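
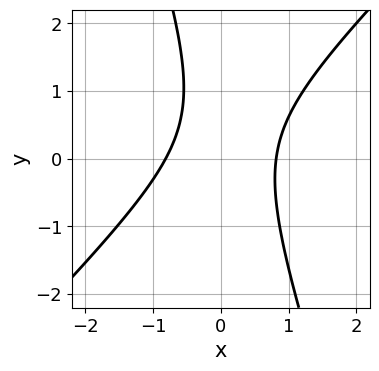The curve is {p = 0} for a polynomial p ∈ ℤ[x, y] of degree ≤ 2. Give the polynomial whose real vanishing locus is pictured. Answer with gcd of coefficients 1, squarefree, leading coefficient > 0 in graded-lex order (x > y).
(a) The degree is 2 — the shape is more complex than any degree-1 curve.
(b) Observable constraints: the curve avoids every integer y-axis point in the box.
(c) Fitting integer coefficients to these (and the overall shape) gives p.

3*x^2 - 2*x*y - y^2 + y - 2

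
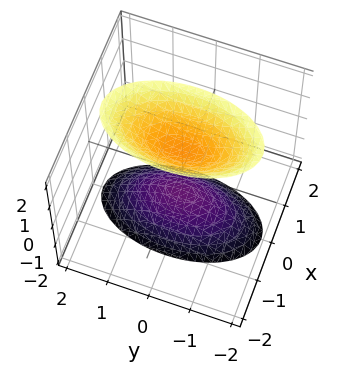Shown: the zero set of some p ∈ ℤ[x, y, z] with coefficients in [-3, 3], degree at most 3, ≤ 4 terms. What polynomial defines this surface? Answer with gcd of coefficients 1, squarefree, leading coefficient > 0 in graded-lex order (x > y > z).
(a) There are 2 components. They look like related sheets of one shape, so recover p as a whole.
(b) The degree is 2 — two separate bowl-shaped sheets opening away from each other; a quadric.
(c) Symmetries: mirror symmetry y ↦ −y ⇒ only even powers of y; mirror symmetry z ↦ −z ⇒ only even powers of z; mirror symmetry x ↦ −x ⇒ only even powers of x.
(d) Observable constraints: the z-axis gridline crossings are at z ∈ {-1, 1}; it misses every integer gridline on the y-axis; it misses every integer gridline on the x-axis.
(e) Matching integer coefficients to the picture gives p.

3*x^2 + y^2 - z^2 + 1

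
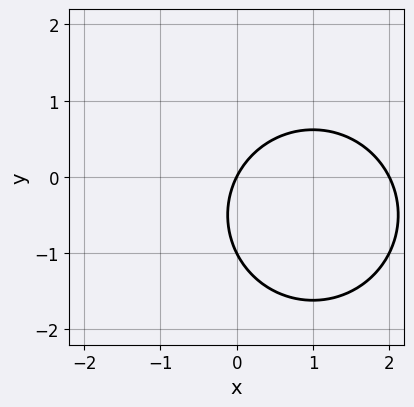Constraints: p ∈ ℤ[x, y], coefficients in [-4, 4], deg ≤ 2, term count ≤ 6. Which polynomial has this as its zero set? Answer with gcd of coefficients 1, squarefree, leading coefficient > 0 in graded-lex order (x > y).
1. deg p = 2.
2. Against the integer gridlines: among the integer gridlines, it crosses the x-axis at x ∈ {0, 2}; the y-axis gridline crossings are at y ∈ {-1, 0}.
3. Matching integer coefficients to the picture gives p.

x^2 + y^2 - 2*x + y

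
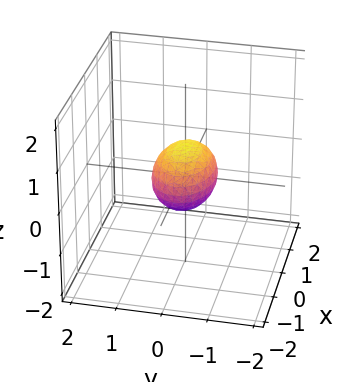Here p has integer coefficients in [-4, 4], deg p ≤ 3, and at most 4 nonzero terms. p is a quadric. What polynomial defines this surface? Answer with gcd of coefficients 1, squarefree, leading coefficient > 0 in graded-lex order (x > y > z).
x^2 + 2*y^2 + 2*z^2 - 1

1. Degree: a closed, bounded, convex surface; a quadric, so deg p = 2.
2. Symmetries: the y ↦ −y reflection is a symmetry, so y appears only in even powers; the x ↦ −x reflection is a symmetry, so x appears only in even powers; it's symmetric under z → −z, forcing even powers of z.
3. From the visible intercepts: among the integer gridlines, it crosses the x-axis at x ∈ {-1, 1}.
4. The integer polynomial consistent with all of this is the stated p.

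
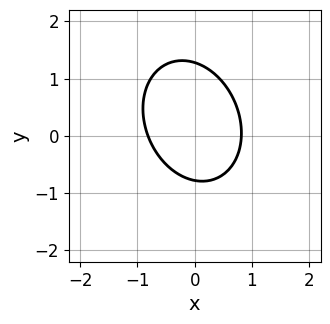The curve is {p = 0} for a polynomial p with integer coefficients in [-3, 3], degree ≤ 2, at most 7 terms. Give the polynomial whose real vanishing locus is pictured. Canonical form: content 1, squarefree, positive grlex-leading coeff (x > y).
3*x^2 + x*y + 2*y^2 - y - 2

1. deg p = 2.
2. The integer polynomial consistent with all of this is the stated p.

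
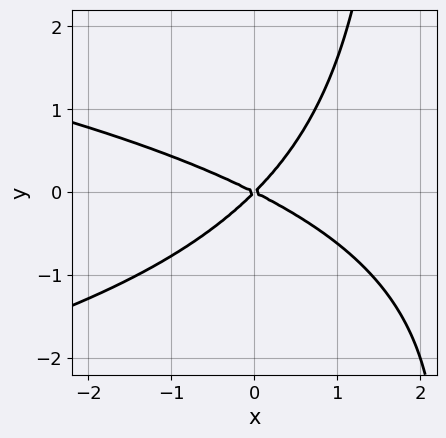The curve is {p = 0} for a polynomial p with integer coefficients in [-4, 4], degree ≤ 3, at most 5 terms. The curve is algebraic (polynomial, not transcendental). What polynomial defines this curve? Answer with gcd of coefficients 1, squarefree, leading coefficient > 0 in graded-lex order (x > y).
x*y^2 + x^2 + x*y - 2*y^2

First, deg p = 3. The shape is more complex than any degree-2 curve.
Then, from the axis intercepts and sections: one y-axis crossing is at y = 0; one x-axis crossing is at x = 0.
Finally, together with the visible shape, these determine p as stated.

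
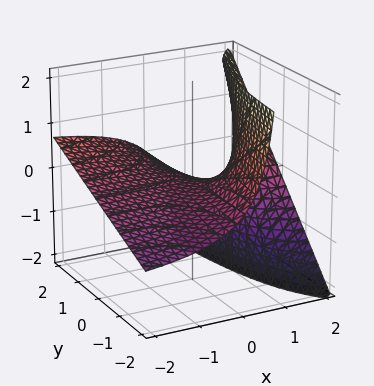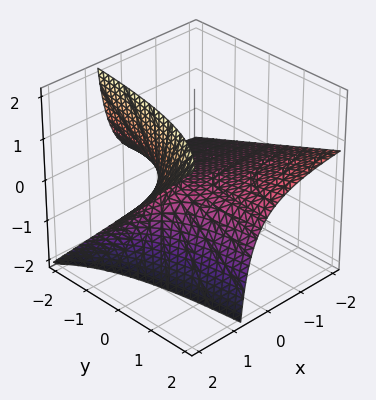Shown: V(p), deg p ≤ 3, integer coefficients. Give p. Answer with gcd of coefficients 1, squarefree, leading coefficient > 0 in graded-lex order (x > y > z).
x*y - 2*x*z + 2*z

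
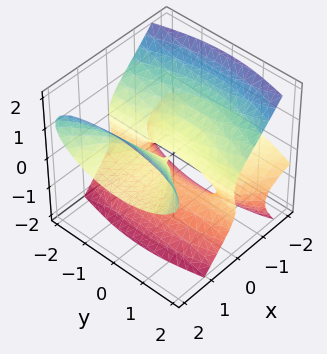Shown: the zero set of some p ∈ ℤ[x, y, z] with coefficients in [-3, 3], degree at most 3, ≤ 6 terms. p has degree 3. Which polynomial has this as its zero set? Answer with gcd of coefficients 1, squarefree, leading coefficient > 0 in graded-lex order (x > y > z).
3*x^2*z - x*y^2 - 2*z^3 - 2*z^2

The picture has 2 separate pieces. They look like related sheets of one shape, so recover p as a whole.
Degree: no degree-2 surface has this shape, so deg p = 3.
Against the integer gridlines: every point of the y-axis in the box is on the surface; the visible x-axis segment lies entirely on the surface; it meets the z-axis at z = -1 (among the integer gridlines).
Together with the visible shape, these determine p as stated.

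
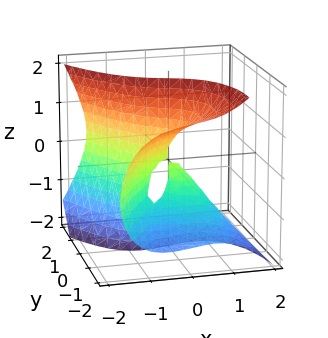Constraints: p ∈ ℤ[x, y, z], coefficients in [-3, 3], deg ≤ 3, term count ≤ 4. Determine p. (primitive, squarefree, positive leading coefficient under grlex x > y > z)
3*x^3 + 3*y*z^2 + 2*x*z + 3*y^2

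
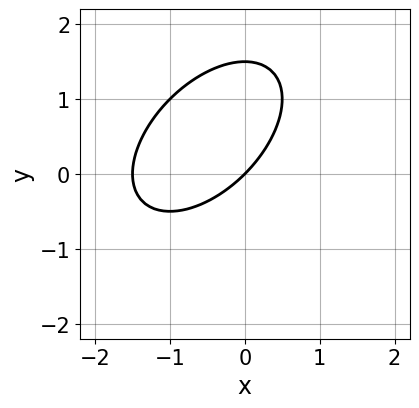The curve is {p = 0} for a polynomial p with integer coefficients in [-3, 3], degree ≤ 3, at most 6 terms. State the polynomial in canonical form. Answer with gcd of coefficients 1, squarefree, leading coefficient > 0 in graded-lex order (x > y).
Degree: the shape is more complex than any degree-1 curve, so deg p = 2.
From the visible intercepts: one y-axis crossing is at y = 0; it crosses the x-axis at the gridline x = 0.
Fitting integer coefficients to these (and the overall shape) gives p.

2*x^2 - 2*x*y + 2*y^2 + 3*x - 3*y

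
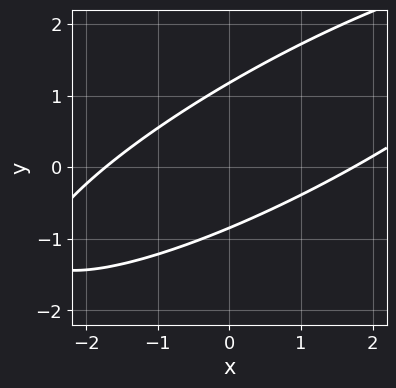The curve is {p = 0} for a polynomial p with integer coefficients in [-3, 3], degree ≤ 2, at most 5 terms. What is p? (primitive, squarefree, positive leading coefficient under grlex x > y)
Degree: no degree-1 curve has this shape, so deg p = 2.
The integer polynomial consistent with all of this is the stated p.

x^2 - 3*x*y + 3*y^2 - y - 3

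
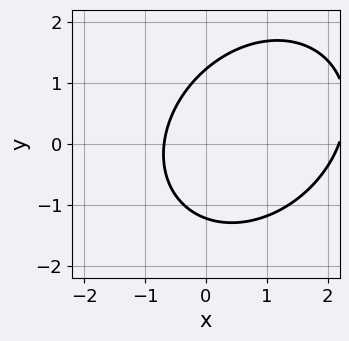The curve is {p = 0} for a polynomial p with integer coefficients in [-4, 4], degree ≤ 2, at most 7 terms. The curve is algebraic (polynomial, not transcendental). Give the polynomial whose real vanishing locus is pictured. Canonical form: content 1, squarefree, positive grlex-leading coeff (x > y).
(a) deg p = 2.
(b) The integer polynomial consistent with all of this is the stated p.

2*x^2 - x*y + 2*y^2 - 3*x - 3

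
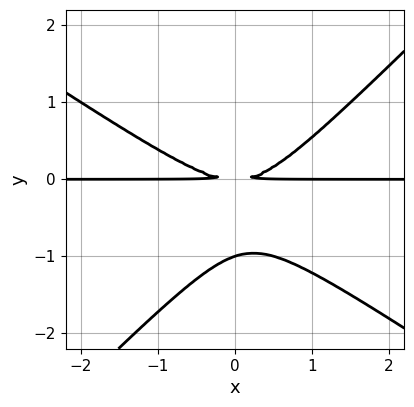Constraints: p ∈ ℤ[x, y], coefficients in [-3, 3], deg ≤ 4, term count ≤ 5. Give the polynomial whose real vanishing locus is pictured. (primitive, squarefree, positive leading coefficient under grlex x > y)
1. Degree: the shape is more complex than any degree-2 curve, so deg p = 3.
2. Against the integer gridlines: it crosses the y-axis at the gridline y = -1; the visible x-axis segment lies entirely on the curve.
3. The integer polynomial consistent with all of this is the stated p.

2*x^2*y + x*y^2 - 3*y^3 - 3*y^2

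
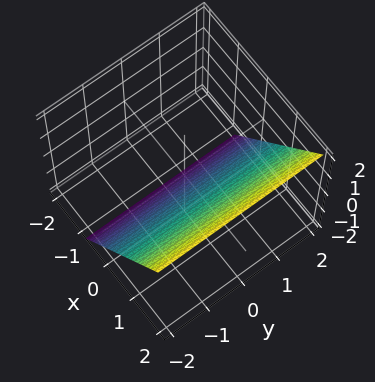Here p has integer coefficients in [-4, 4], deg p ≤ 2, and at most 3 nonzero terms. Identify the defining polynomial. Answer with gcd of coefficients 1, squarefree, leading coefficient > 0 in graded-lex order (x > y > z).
3*x - 2*z - 2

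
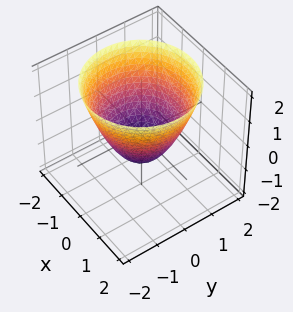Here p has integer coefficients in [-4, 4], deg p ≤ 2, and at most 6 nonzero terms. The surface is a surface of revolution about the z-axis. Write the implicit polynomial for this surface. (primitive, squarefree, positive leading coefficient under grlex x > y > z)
x^2 + y^2 - z - 1

The degree is 2 — a generic line meets the surface in up to 2 points.
Symmetries: the surface is invariant under rotation about z: p = q(x² + y², z).
Against the integer gridlines: among the integer gridlines, it crosses the y-axis at y ∈ {-1, 1}; one z-axis crossing is at z = -1; a circular section at z = 0 has radius exactly 1; among the integer gridlines, it crosses the x-axis at x ∈ {-1, 1}.
The integer polynomial consistent with all of this is the stated p.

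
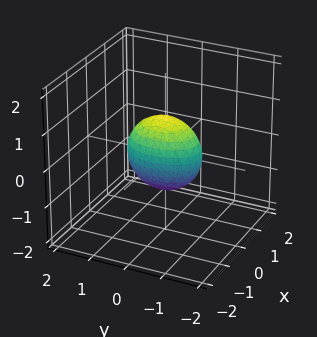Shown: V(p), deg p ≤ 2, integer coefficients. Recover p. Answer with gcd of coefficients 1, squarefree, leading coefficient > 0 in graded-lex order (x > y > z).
2*x^2 + y^2 + z^2 - 1

1. Degree: a closed, bounded, convex surface; a quadric, so deg p = 2.
2. Symmetries: it's symmetric under z → −z, forcing even powers of z; mirror symmetry y ↦ −y ⇒ only even powers of y; mirror symmetry x ↦ −x ⇒ only even powers of x.
3. Reading off the gridlines: among the integer gridlines, it crosses the y-axis at y ∈ {-1, 1}; among the integer gridlines, it crosses the z-axis at z ∈ {-1, 1}.
4. The integer polynomial consistent with all of this is the stated p.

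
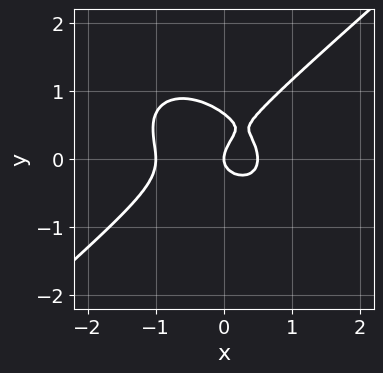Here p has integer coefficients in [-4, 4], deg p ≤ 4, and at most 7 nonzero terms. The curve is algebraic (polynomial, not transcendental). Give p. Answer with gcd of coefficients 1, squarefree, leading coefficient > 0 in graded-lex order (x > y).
2*x^3 - 3*y^3 + x^2 + 2*y^2 - x

(a) deg p = 3.
(b) Reading off the gridlines: one y-axis crossing is at y = 0; among the integer gridlines, it crosses the x-axis at x ∈ {-1, 0}.
(c) Solving for integer coefficients yields p as stated.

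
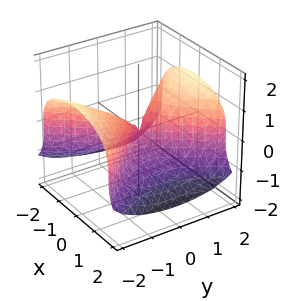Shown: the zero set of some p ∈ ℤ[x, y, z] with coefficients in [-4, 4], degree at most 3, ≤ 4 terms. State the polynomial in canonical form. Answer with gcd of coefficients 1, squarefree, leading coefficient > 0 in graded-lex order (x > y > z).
3*z^3 + 3*x^2 - 2*y^2

The degree is 3 — the shape is more complex than any degree-2 surface.
From the visible intercepts: one z-axis crossing is at z = 0; it meets the x-axis at x = 0 (among the integer gridlines); one y-axis crossing is at y = 0.
Matching integer coefficients to the picture gives p.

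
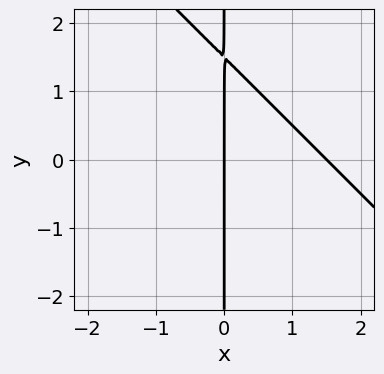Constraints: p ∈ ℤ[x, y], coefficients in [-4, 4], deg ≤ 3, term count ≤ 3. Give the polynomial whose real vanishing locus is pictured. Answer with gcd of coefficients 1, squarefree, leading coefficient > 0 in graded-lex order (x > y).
(a) The degree is 2 — a generic line meets the curve in up to 2 points.
(b) From the visible intercepts: every point of the y-axis in the box is on the curve; it meets the x-axis at x = 0 (among the integer gridlines).
(c) Putting this together gives p.

2*x^2 + 2*x*y - 3*x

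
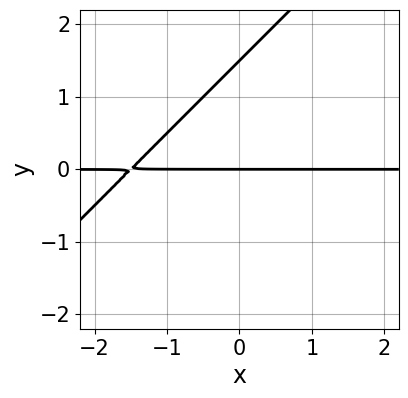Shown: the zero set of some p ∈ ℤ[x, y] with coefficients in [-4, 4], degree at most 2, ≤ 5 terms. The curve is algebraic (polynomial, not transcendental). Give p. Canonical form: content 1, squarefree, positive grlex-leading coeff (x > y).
(a) The degree is 2 — no degree-1 curve has this shape.
(b) Checking where it meets the axes: it meets the y-axis at y = 0 (among the integer gridlines); the visible x-axis segment lies entirely on the curve.
(c) Assembling these constraints gives the stated polynomial.

2*x*y - 2*y^2 + 3*y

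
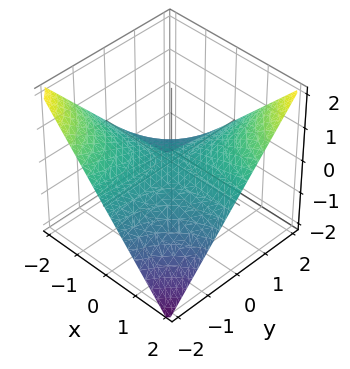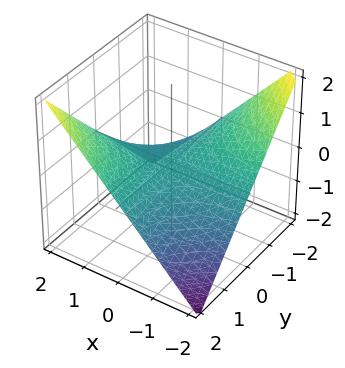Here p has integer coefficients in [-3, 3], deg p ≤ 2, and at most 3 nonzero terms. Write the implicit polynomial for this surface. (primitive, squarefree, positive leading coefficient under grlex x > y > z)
1. The degree is 2 — a saddle surface; a quadric.
2. Against the integer gridlines: every point of the x-axis in the box is on the surface; it meets the z-axis at z = 0 (among the integer gridlines).
3. The integer polynomial consistent with all of this is the stated p.

x*y - 2*z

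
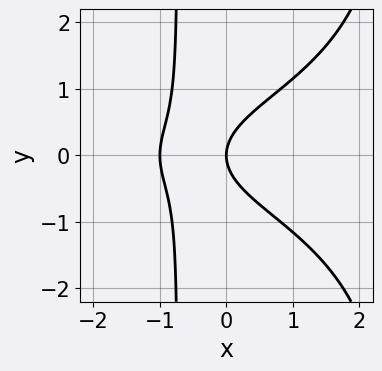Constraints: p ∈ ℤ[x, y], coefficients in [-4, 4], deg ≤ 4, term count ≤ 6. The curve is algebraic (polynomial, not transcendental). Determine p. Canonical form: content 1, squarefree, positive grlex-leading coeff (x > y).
1. Degree: no degree-3 curve has this shape, so deg p = 4.
2. Symmetries: mirror symmetry y ↦ −y ⇒ only even powers of y.
3. Against the integer gridlines: the x-axis gridline crossings are at x ∈ {-1, 0}; it meets the y-axis at y = 0 (among the integer gridlines).
4. Assembling these constraints gives the stated polynomial.

x^2*y^2 - 2*x*y^2 + 2*x^2 - 2*y^2 + 2*x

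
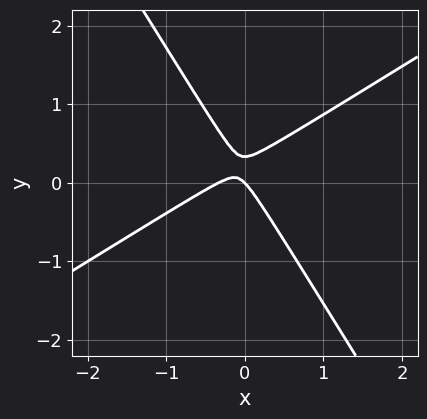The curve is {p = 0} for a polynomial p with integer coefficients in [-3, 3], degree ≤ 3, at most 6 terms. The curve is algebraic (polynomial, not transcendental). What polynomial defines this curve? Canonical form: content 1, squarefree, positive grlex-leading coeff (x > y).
3*x^2 - 3*x*y - 3*y^2 + x + y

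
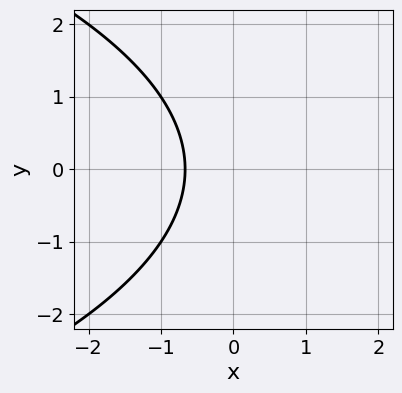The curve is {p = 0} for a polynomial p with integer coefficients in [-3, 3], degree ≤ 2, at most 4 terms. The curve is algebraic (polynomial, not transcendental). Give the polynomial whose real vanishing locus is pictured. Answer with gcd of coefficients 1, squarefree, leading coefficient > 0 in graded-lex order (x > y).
y^2 + 3*x + 2

1. Degree: the shape is more complex than any degree-1 curve, so deg p = 2.
2. Symmetries: the y ↦ −y reflection is a symmetry, so y appears only in even powers.
3. Observable constraints: no y-intercept at any integer in the box.
4. These observations pin down the coefficients.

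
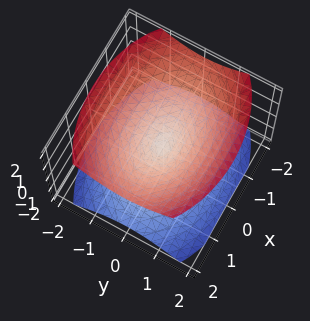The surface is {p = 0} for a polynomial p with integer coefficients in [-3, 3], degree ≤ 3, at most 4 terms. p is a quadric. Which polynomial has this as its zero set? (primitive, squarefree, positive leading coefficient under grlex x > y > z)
x^2 + 2*y^2 - 2*z^2

1. There are 2 components. They look like related sheets of one shape, so recover p as a whole.
2. deg p = 2. Two nappes meeting at a single point; a quadric.
3. Symmetries: it's symmetric under y → −y, forcing even powers of y; it's symmetric under z → −z, forcing even powers of z; mirror symmetry x ↦ −x ⇒ only even powers of x.
4. Reading off the gridlines: it crosses the x-axis at the gridline x = 0; it crosses the z-axis at the gridline z = 0.
5. Assembling these constraints gives the stated polynomial.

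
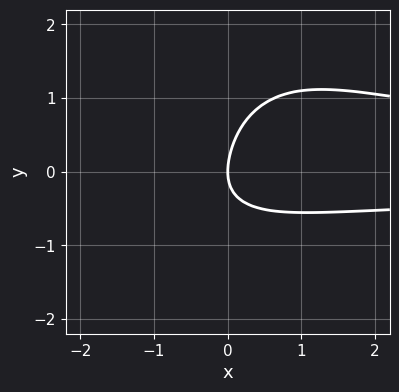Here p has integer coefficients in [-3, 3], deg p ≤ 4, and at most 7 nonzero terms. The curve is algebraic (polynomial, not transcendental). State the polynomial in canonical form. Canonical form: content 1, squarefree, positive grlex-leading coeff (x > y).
First, degree: a generic line meets the curve in up to 4 points, so deg p = 4.
Then, reading off the gridlines: one y-axis crossing is at y = 0; it meets the x-axis at x = 0 (among the integer gridlines).
Finally, together with the visible shape, these determine p as stated.

2*x^2*y^2 + y^4 - 3*x*y + 2*y^2 - 3*x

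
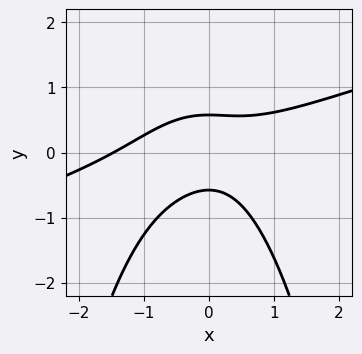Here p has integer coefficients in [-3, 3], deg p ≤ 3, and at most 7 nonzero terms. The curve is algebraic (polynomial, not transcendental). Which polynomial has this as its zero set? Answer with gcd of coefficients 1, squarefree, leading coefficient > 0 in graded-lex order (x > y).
1. The degree is 3 — the shape is more complex than any degree-2 curve.
2. Solving for integer coefficients yields p as stated.

x^3 - 3*x^2*y + x^2 - 3*y^2 + 1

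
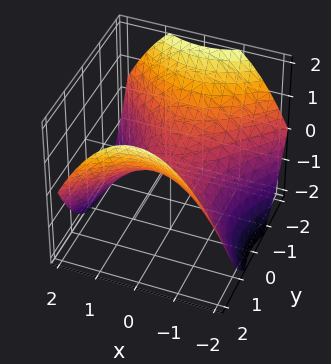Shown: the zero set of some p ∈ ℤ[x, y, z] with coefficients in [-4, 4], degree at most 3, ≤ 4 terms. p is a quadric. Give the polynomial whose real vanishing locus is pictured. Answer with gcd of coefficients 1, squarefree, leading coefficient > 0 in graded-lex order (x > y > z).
The degree is 2 — a saddle surface; a quadric.
Symmetries: it's symmetric under x → −x, forcing even powers of x; mirror symmetry y ↦ −y ⇒ only even powers of y.
From the axis intercepts and sections: it meets the z-axis at z = 0 (among the integer gridlines); it meets the x-axis at x = 0 (among the integer gridlines); one y-axis crossing is at y = 0.
These observations pin down the coefficients.

x^2 - y^2 + 2*z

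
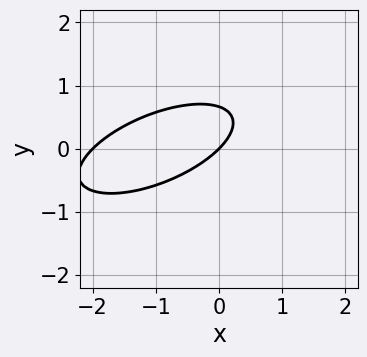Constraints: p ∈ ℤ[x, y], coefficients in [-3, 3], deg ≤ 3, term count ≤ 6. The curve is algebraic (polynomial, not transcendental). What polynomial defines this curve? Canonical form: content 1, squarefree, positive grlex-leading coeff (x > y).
(a) deg p = 2.
(b) From the visible intercepts: one y-axis crossing is at y = 0; the x-axis gridline crossings are at x ∈ {-2, 0}.
(c) The integer polynomial consistent with all of this is the stated p.

x^2 - 2*x*y + 3*y^2 + 2*x - 2*y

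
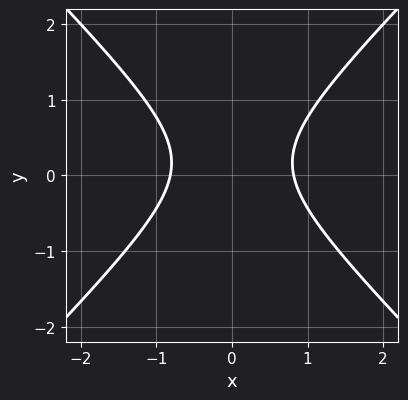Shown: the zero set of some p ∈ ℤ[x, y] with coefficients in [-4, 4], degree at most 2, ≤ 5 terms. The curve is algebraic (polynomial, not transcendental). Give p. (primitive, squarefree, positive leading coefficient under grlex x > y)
3*x^2 - 3*y^2 + y - 2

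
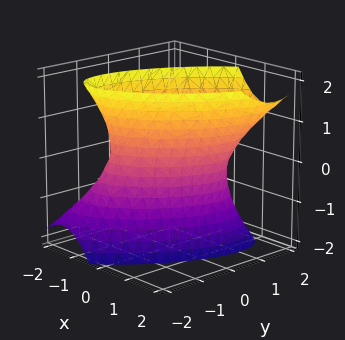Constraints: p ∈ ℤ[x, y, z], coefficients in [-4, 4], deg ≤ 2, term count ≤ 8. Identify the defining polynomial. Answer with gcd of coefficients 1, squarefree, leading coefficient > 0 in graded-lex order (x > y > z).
(a) The degree is 2 — the shape is more complex than any degree-1 surface.
(b) From the visible intercepts: among the integer gridlines, it crosses the y-axis at y ∈ {-1, 1}; it misses every integer gridline on the z-axis.
(c) Together with the visible shape, these determine p as stated.

3*x^2 - 3*x*y - x*z + 2*y^2 - z^2 - 2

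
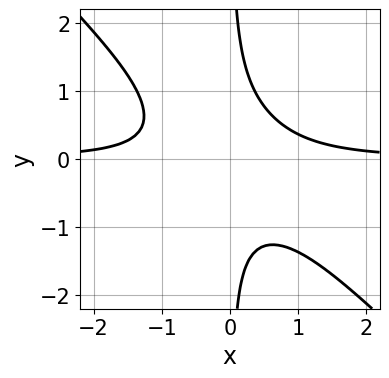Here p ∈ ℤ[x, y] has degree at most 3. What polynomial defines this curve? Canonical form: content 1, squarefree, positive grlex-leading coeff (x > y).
2*x^2*y + 2*x*y^2 - 1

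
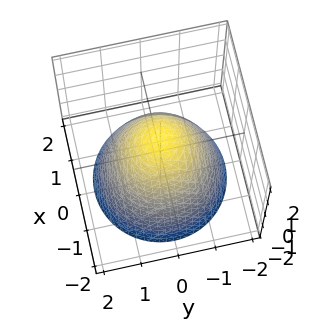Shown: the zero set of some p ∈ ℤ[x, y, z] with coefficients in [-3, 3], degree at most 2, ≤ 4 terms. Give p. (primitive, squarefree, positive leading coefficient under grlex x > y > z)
1. deg p = 2. A generic line meets the surface in up to 2 points.
2. Symmetries: rotational symmetry about the z-axis ⇒ p depends on x, y only through x² + y².
3. Reading off the gridlines: a circular section at z = -1 has radius between 1 and 2; it meets the z-axis at z = 1 (among the integer gridlines).
4. These observations pin down the coefficients. Check: (-1, 0, 0) on the x-axis lies on the surface, and p(-1, 0, 0) = 0. ✓

x^2 + y^2 + z - 1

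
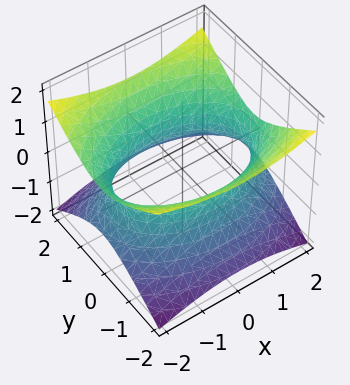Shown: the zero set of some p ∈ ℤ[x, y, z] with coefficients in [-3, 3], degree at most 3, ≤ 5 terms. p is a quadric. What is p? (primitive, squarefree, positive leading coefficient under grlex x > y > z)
x^2 + 2*y^2 - 3*z^2 - 3

1. deg p = 2. An hourglass — one-sheet hyperboloid; a quadric.
2. Symmetries: the x ↦ −x reflection is a symmetry, so x appears only in even powers; mirror symmetry y ↦ −y ⇒ only even powers of y; mirror symmetry z ↦ −z ⇒ only even powers of z.
3. From the visible intercepts: it misses every integer gridline on the z-axis.
4. Assembling these constraints gives the stated polynomial.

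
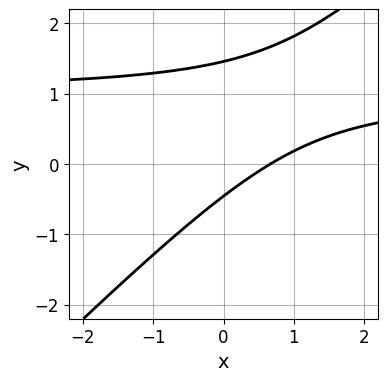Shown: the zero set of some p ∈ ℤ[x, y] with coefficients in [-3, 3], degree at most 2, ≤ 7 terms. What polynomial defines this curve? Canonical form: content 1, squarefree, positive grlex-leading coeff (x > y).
Degree: no degree-1 curve has this shape, so deg p = 2.
The integer polynomial consistent with all of this is the stated p.

3*x*y - 3*y^2 - 3*x + 3*y + 2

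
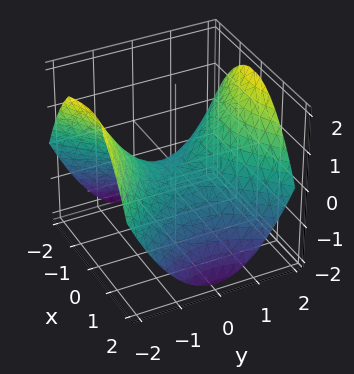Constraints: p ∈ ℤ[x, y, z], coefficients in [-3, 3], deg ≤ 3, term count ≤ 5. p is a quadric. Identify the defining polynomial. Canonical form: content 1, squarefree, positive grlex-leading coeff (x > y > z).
x^2 - y^2 + 2*z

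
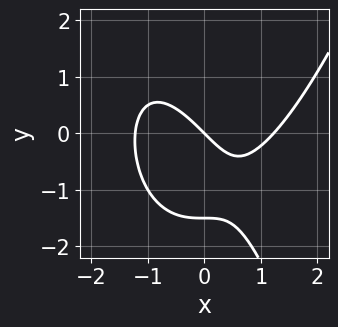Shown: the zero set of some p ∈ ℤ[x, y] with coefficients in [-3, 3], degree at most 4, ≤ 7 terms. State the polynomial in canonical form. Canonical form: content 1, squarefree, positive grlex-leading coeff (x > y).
2*x^3 - 2*x*y - 2*y^2 - 3*x - 3*y

1. The degree is 3 — no degree-2 curve has this shape.
2. Checking where it meets the axes: one y-axis crossing is at y = 0; it meets the x-axis at x = 0 (among the integer gridlines).
3. Together with the visible shape, these determine p as stated.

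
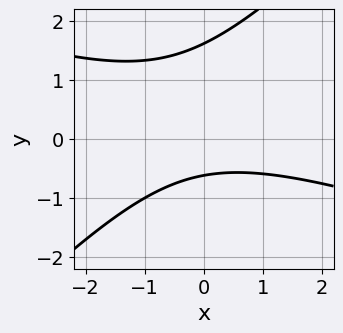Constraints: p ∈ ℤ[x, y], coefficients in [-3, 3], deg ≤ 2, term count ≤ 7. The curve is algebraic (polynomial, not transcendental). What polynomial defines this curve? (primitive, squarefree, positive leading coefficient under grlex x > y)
x^2 + 2*x*y - 3*y^2 + 3*y + 3

(a) deg p = 2. A generic line meets the curve in up to 2 points.
(b) Reading off the gridlines: it misses every integer gridline on the x-axis.
(c) Fitting integer coefficients to these (and the overall shape) gives p.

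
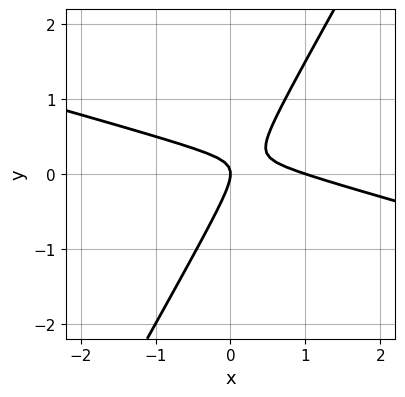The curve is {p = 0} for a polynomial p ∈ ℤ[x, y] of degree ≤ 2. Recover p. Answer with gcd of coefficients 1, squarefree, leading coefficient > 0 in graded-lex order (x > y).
x^2 + 3*x*y - 2*y^2 - x

(a) The degree is 2 — no degree-1 curve has this shape.
(b) From the visible intercepts: among the integer gridlines, it crosses the x-axis at x ∈ {0, 1}; it crosses the y-axis at the gridline y = 0.
(c) Together with the visible shape, these determine p as stated.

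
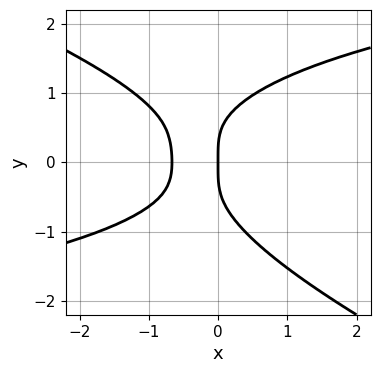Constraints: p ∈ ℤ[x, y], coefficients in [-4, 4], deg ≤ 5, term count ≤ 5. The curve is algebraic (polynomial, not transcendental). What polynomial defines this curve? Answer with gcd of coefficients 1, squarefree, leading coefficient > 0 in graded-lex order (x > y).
x*y^3 + 2*y^4 - x*y^2 - 3*x^2 - 2*x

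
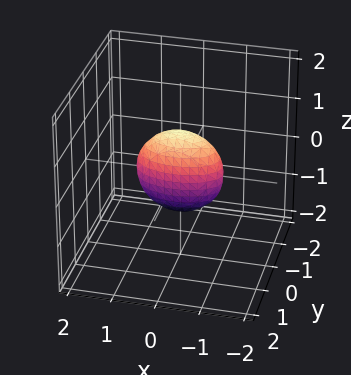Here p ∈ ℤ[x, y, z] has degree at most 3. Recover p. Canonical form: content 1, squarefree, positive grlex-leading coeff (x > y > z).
x^2 + 3*y^2 + z^2 - 1

First, degree: bounded and convex; a quadric, so deg p = 2.
Then, symmetries: it's symmetric under y → −y, forcing even powers of y; it's symmetric under x → −x, forcing even powers of x; it's symmetric under z → −z, forcing even powers of z.
Then, checking where it meets the axes: among the integer gridlines, it crosses the x-axis at x ∈ {-1, 1}; the z-axis gridline crossings are at z ∈ {-1, 1}.
Finally, matching integer coefficients to the picture gives p.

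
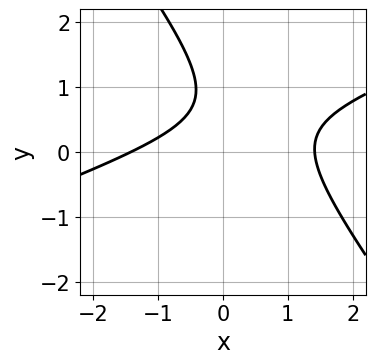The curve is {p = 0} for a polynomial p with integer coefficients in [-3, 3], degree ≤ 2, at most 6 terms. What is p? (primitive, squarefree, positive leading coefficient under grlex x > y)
The degree is 2 — no degree-1 curve has this shape.
Reading off the gridlines: no y-intercept at any integer in the box.
Matching integer coefficients to the picture gives p.

x^2 - 2*x*y - 2*y^2 + 3*y - 2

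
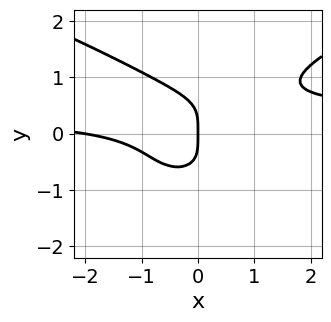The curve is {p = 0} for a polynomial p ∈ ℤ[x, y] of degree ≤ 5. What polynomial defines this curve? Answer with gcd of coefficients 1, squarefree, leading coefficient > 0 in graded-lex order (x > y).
3*y^4 - 3*x^2*y + x^2 + 2*x

(a) Degree: no degree-3 curve has this shape, so deg p = 4.
(b) From the axis intercepts and sections: it meets the y-axis at y = 0 (among the integer gridlines); the x-axis gridline crossings are at x ∈ {-2, 0}.
(c) Assembling these constraints gives the stated polynomial.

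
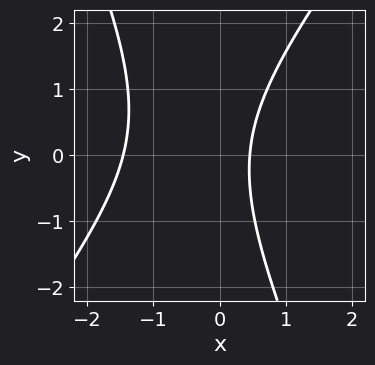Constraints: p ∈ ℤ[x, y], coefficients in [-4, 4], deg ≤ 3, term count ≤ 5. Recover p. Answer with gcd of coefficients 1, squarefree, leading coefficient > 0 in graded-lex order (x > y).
1. The degree is 2 — a generic line meets the curve in up to 2 points.
2. Against the integer gridlines: it misses every integer gridline on the y-axis.
3. Putting this together gives p.

3*x^2 - x*y - y^2 + 3*x - 2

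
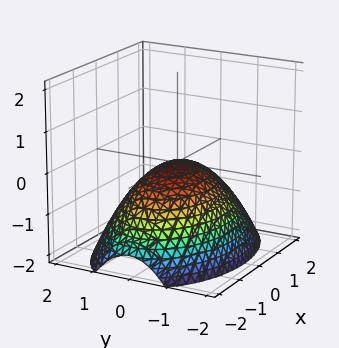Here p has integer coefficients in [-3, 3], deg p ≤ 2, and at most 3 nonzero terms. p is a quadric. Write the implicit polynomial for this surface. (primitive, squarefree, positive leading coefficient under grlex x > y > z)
(a) deg p = 2.
(b) Symmetries: it's symmetric under y → −y, forcing even powers of y; it's symmetric under x → −x, forcing even powers of x.
(c) Reading off the gridlines: it crosses the y-axis at the gridline y = 0; it crosses the z-axis at the gridline z = 0; it meets the x-axis at x = 0 (among the integer gridlines).
(d) Solving for integer coefficients yields p as stated.

x^2 + 2*y^2 + 3*z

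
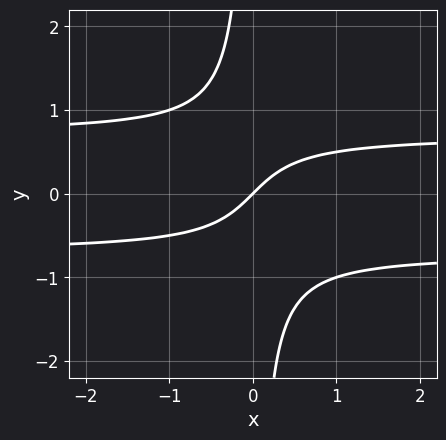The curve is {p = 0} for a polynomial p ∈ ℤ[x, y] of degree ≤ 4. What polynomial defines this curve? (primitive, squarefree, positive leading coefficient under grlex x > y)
2*x*y^2 - x + y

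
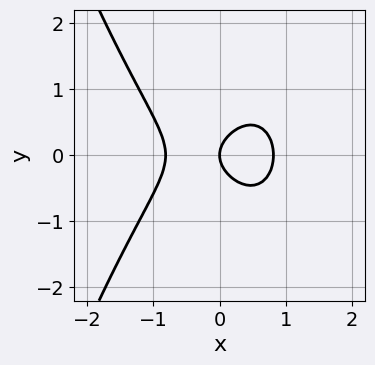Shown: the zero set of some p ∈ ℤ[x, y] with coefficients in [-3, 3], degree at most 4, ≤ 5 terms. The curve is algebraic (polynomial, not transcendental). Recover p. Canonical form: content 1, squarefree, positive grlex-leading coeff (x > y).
3*x^3 + 3*y^2 - 2*x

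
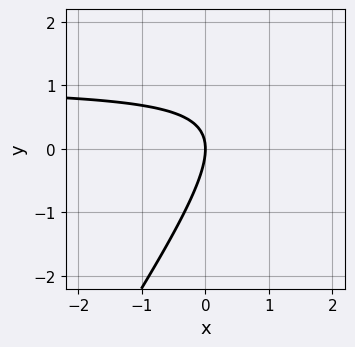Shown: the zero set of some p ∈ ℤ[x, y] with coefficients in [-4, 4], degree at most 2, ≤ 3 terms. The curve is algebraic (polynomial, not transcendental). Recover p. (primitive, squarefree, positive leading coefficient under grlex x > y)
3*x*y - 2*y^2 - 3*x

1. The degree is 2 — no degree-1 curve has this shape.
2. Observable constraints: it meets the y-axis at y = 0 (among the integer gridlines); it crosses the x-axis at the gridline x = 0.
3. These observations pin down the coefficients.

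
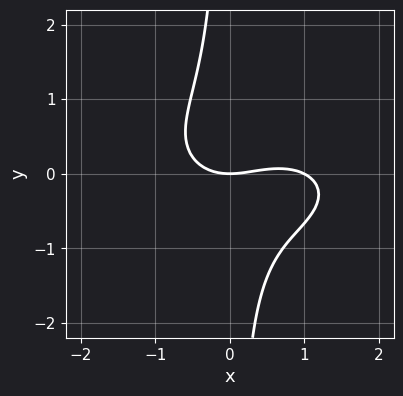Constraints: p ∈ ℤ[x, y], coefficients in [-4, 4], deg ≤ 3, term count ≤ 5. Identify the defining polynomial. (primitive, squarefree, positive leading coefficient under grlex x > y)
x^3 + 3*x*y^2 - x^2 + 2*y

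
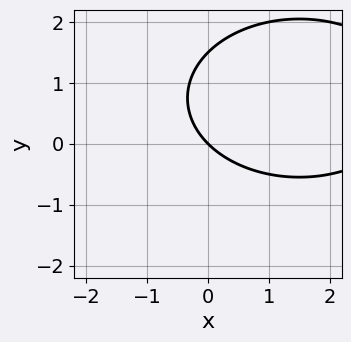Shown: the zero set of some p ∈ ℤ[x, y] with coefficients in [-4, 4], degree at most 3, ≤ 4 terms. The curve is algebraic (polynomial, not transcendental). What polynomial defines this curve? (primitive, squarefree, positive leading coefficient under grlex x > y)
x^2 + 2*y^2 - 3*x - 3*y

(a) deg p = 2.
(b) Against the integer gridlines: it meets the x-axis at x = 0 (among the integer gridlines); one y-axis crossing is at y = 0.
(c) Assembling these constraints gives the stated polynomial.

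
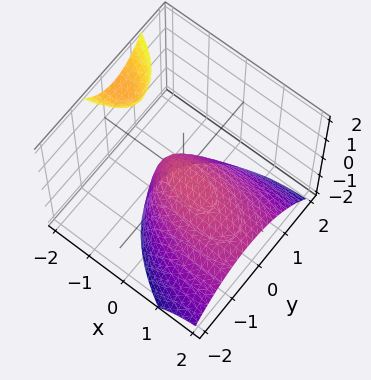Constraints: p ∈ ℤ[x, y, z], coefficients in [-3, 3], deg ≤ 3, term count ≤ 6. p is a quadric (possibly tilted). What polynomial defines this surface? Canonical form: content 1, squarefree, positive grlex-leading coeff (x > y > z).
x^2 + x*y + 3*x*z + 3*y^2 + 3*z

The picture has 2 separate pieces. Treating them together as one polynomial.
deg p = 2. A generic line meets the surface in up to 2 points.
Against the integer gridlines: one y-axis crossing is at y = 0; one z-axis crossing is at z = 0; it meets the x-axis at x = 0 (among the integer gridlines).
Putting this together gives p.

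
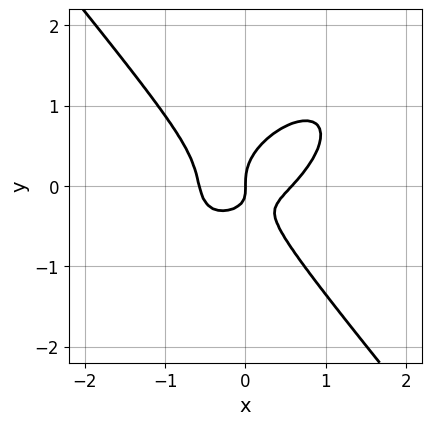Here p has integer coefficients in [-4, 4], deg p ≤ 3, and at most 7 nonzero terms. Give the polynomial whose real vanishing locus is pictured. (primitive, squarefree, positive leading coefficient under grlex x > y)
3*x^3 - 2*x^2*y + 3*y^3 - 2*x*y - x

First, deg p = 3.
Next, checking where it meets the axes: it meets the y-axis at y = 0 (among the integer gridlines); it meets the x-axis at x = 0 (among the integer gridlines).
Finally, these observations pin down the coefficients.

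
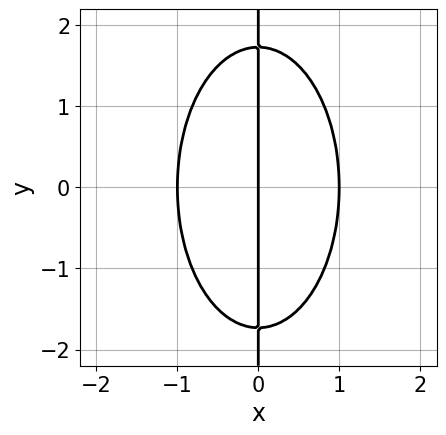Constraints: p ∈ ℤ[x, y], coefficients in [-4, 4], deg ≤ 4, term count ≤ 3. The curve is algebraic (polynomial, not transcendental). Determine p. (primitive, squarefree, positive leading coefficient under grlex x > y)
3*x^3 + x*y^2 - 3*x

First, degree: a generic line meets the curve in up to 3 points, so deg p = 3.
Then, symmetries: the y ↦ −y reflection is a symmetry, so y appears only in even powers.
Next, against the integer gridlines: the visible y-axis segment lies entirely on the curve; the x-axis gridline crossings are at x ∈ {-1, 0, 1}.
Finally, the integer polynomial consistent with all of this is the stated p.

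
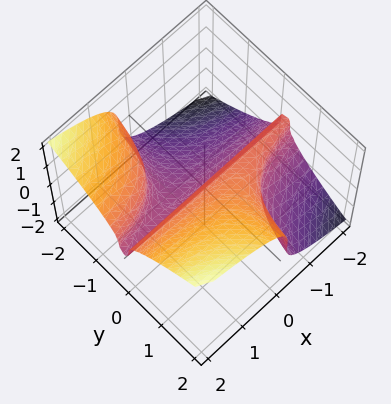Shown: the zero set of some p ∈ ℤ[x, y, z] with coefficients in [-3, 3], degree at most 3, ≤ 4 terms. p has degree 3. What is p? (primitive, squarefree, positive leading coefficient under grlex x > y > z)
3*x*y^2 - 3*z^3 + 2*y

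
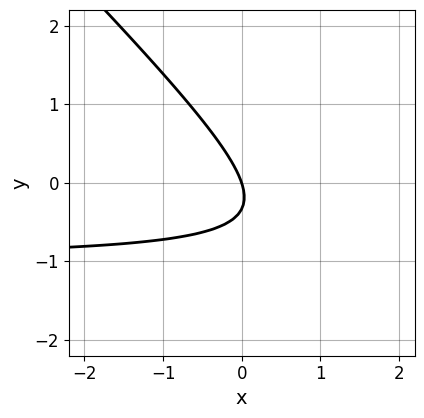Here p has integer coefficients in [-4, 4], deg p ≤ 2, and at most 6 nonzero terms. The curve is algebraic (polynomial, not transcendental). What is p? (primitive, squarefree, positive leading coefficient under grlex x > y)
First, deg p = 2. A generic line meets the curve in up to 2 points.
Next, observable constraints: it meets the y-axis at y = 0 (among the integer gridlines); it meets the x-axis at x = 0 (among the integer gridlines).
Finally, together with the visible shape, these determine p as stated.

3*x*y + 3*y^2 + 3*x + y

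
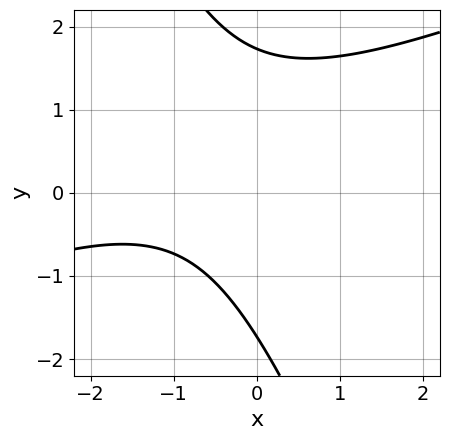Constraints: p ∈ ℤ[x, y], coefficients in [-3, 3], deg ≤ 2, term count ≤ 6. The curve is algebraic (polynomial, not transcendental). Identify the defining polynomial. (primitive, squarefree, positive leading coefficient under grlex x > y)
x^2 - 2*x*y - y^2 + 2*x + 3

The degree is 2 — the shape is more complex than any degree-1 curve.
Observable constraints: it misses every integer gridline on the x-axis.
Solving for integer coefficients yields p as stated.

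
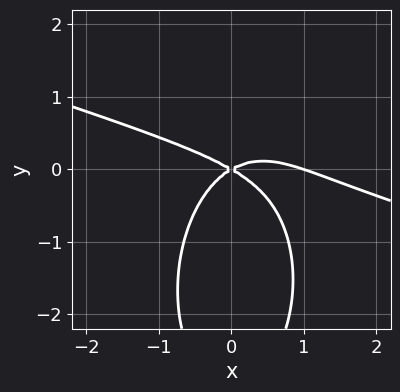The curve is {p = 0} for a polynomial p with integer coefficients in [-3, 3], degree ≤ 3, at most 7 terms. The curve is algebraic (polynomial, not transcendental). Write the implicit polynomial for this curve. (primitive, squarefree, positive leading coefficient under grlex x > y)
First, the degree is 3 — a generic line meets the curve in up to 3 points.
Next, against the integer gridlines: the x-axis gridline crossings are at x ∈ {0, 1}; it meets the y-axis at y = 0 (among the integer gridlines).
Finally, the integer polynomial consistent with all of this is the stated p.

x^3 + 3*x^2*y + y^3 - x^2 + 3*y^2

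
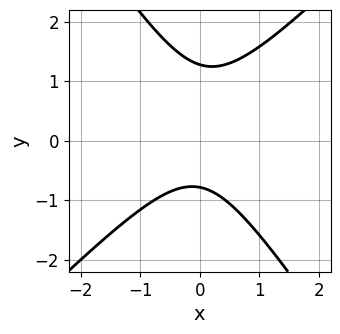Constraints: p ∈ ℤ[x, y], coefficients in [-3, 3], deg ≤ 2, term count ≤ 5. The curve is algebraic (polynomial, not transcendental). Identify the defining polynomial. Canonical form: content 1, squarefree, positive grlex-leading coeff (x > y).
deg p = 2. No degree-1 curve has this shape.
Reading off the gridlines: it misses every integer gridline on the x-axis.
Fitting integer coefficients to these (and the overall shape) gives p.

3*x^2 - x*y - 2*y^2 + y + 2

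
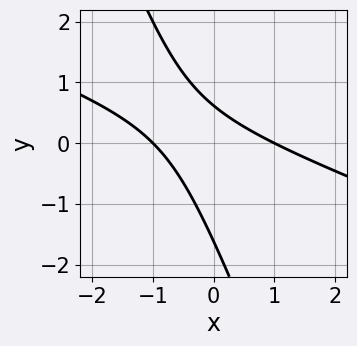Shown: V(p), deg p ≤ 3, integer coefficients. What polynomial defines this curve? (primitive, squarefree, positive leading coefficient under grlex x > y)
First, degree: no degree-1 curve has this shape, so deg p = 2.
Next, from the visible intercepts: the x-axis gridline crossings are at x ∈ {-1, 1}.
Finally, fitting integer coefficients to these (and the overall shape) gives p.

x^2 + 3*x*y + y^2 + y - 1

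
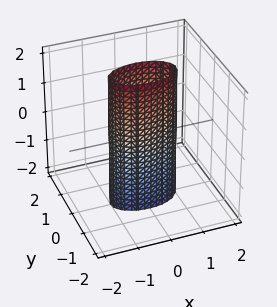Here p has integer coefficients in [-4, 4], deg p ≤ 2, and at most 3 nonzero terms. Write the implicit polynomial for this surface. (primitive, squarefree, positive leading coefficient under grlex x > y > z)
(a) The degree is 2 — a cylinder; a quadric.
(b) Symmetries: the y ↦ −y reflection is a symmetry, so y appears only in even powers; mirror symmetry x ↦ −x ⇒ only even powers of x; the z ↦ −z reflection is a symmetry, so z appears only in even powers.
(c) Against the integer gridlines: the x-axis gridline crossings are at x ∈ {-1, 1}; it misses every integer gridline on the z-axis.
(d) Solving for integer coefficients yields p as stated.

x^2 + 3*y^2 - 1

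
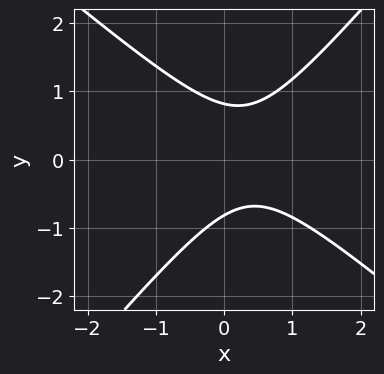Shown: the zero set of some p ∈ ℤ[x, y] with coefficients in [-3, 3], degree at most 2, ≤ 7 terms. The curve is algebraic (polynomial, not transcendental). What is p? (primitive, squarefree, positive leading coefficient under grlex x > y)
First, the degree is 2 — the shape is more complex than any degree-1 curve.
Next, against the integer gridlines: no x-intercept at any integer in the box.
Finally, matching integer coefficients to the picture gives p.

3*x^2 + x*y - 3*y^2 - 2*x + 2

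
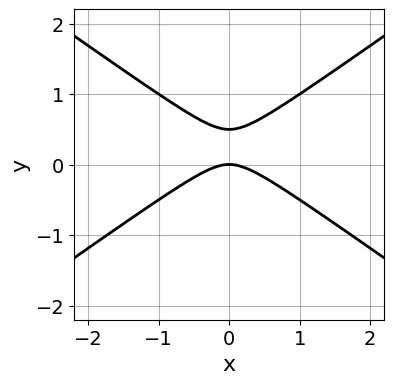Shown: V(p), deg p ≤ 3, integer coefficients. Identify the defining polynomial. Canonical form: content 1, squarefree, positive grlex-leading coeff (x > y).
1. deg p = 2.
2. Symmetries: the x ↦ −x reflection is a symmetry, so x appears only in even powers.
3. Checking where it meets the axes: it meets the y-axis at y = 0 (among the integer gridlines); it crosses the x-axis at the gridline x = 0.
4. Putting this together gives p.

x^2 - 2*y^2 + y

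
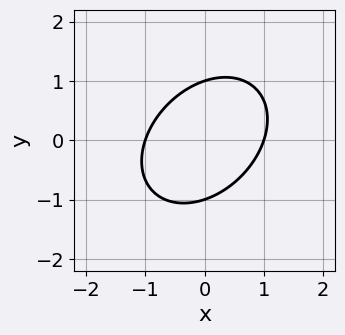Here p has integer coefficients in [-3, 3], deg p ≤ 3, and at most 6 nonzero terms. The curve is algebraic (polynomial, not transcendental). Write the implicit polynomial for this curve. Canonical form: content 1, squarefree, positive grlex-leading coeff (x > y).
3*x^2 - 2*x*y + 3*y^2 - 3

1. The degree is 2 — the shape is more complex than any degree-1 curve.
2. Checking where it meets the axes: among the integer gridlines, it crosses the x-axis at x ∈ {-1, 1}; the y-axis gridline crossings are at y ∈ {-1, 1}.
3. Solving for integer coefficients yields p as stated.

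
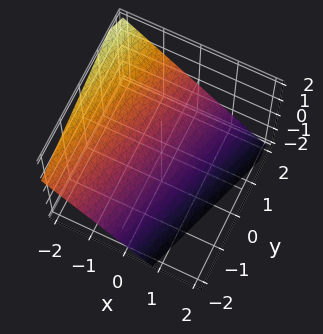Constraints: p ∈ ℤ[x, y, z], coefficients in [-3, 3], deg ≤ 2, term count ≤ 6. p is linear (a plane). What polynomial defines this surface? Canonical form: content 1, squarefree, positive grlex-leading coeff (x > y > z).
The degree is 1 — every cross-section is a straight line — this is a plane.
From the axis intercepts and sections: it crosses the y-axis at the gridline y = 2.
Together with the visible shape, these determine p as stated.

3*x - y + 3*z + 2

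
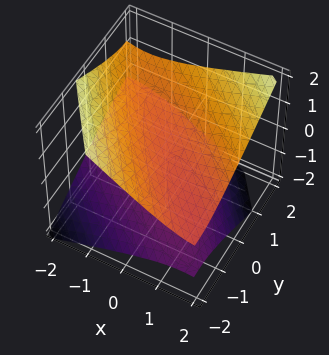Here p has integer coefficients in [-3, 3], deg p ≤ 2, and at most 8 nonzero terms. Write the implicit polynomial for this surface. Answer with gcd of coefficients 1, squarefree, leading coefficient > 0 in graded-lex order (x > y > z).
(a) The picture has 2 separate pieces. Treating them together as one polynomial.
(b) The degree is 2 — the shape is more complex than any degree-1 surface.
(c) Observable constraints: the surface avoids every integer y-axis point in the box; the surface avoids every integer x-axis point in the box.
(d) Together with the visible shape, these determine p as stated.

x^2 + 2*x*y - x*z + y^2 - 3*z^2 + 1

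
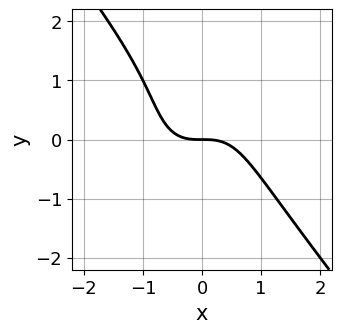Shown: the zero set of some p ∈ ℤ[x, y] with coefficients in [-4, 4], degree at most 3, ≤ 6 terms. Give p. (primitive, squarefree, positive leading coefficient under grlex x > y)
2*x^3 + y^3 - y^2 + 2*y

First, degree: the shape is more complex than any degree-2 curve, so deg p = 3.
Next, against the integer gridlines: it crosses the y-axis at the gridline y = 0; one x-axis crossing is at x = 0.
Finally, fitting integer coefficients to these (and the overall shape) gives p.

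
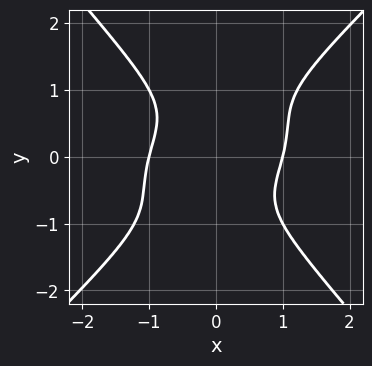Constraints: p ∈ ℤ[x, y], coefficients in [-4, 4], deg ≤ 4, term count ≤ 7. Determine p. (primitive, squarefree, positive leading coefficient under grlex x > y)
2*x^4 - 2*x^3*y + 2*x^2*y^2 + x*y^3 - 3*y^4 - 2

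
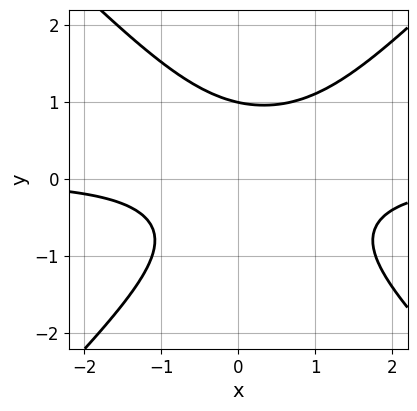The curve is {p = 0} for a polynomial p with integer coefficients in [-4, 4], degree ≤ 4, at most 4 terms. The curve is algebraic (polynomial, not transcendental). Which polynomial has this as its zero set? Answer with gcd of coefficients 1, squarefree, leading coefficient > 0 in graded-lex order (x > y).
3*x^2*y - 3*y^3 - 2*x*y + 3

deg p = 3. A generic line meets the curve in up to 3 points.
Against the integer gridlines: it misses every integer gridline on the x-axis; it crosses the y-axis at the gridline y = 1.
Solving for integer coefficients yields p as stated.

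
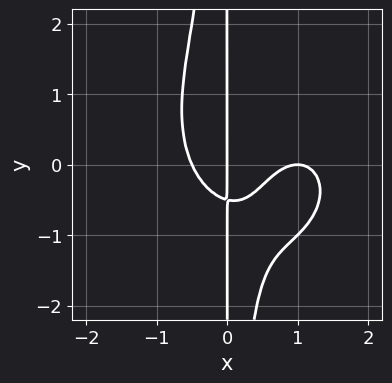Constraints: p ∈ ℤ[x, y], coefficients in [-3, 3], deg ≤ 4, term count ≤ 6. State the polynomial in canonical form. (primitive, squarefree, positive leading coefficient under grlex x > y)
The degree is 4 — a generic line meets the curve in up to 4 points.
Checking where it meets the axes: every point of the y-axis in the box is on the curve; among the integer gridlines, it crosses the x-axis at x ∈ {0, 1}.
Putting this together gives p.

2*x^4 + 2*x^2*y^2 - 3*x^3 + 2*x*y + x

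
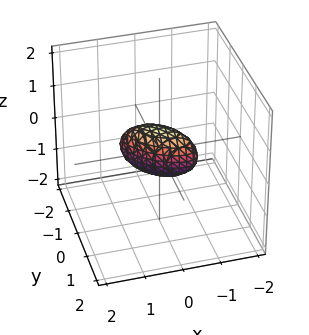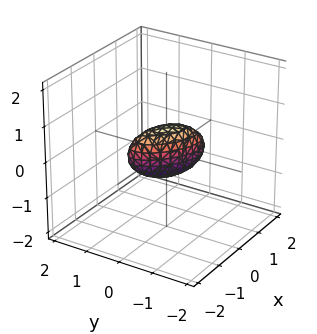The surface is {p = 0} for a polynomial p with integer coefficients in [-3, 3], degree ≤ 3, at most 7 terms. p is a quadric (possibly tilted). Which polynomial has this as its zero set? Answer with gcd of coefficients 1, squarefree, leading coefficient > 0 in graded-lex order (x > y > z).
(a) The degree is 2 — the shape is more complex than any degree-1 surface.
(b) Solving for integer coefficients yields p as stated.

2*x^2 + 3*x*y + 3*y^2 + 2*z^2 - 1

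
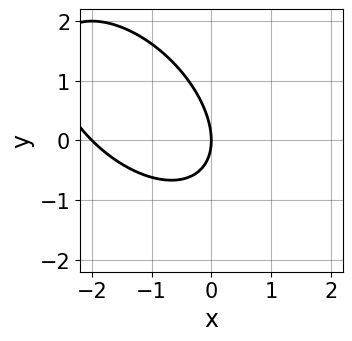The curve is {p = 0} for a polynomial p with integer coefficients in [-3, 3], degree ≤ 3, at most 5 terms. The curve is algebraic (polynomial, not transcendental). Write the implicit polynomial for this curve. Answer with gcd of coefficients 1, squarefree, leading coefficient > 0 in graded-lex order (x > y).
deg p = 2. A generic line meets the curve in up to 2 points.
From the axis intercepts and sections: the x-axis gridline crossings are at x ∈ {-2, 0}; one y-axis crossing is at y = 0.
Solving for integer coefficients yields p as stated.

x^2 + x*y + y^2 + 2*x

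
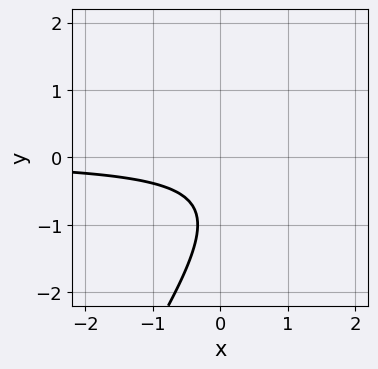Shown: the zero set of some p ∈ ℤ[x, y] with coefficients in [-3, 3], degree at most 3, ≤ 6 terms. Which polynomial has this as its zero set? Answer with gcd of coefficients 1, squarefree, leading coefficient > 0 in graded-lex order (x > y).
3*x*y - 2*y^2 - 3*y - 2

The degree is 2 — a generic line meets the curve in up to 2 points.
From the visible intercepts: it misses every integer gridline on the y-axis; it misses every integer gridline on the x-axis.
Together with the visible shape, these determine p as stated.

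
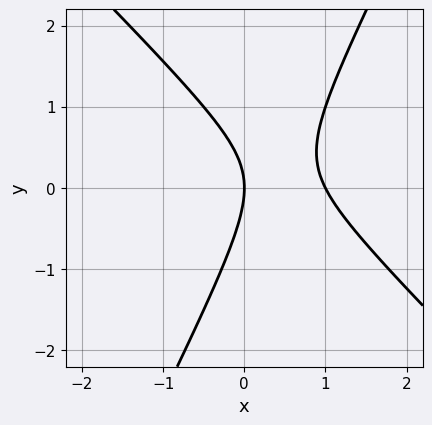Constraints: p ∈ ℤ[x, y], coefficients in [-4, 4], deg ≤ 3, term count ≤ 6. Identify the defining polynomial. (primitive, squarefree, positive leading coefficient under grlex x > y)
2*x^2 + x*y - y^2 - 2*x

First, degree: no degree-1 curve has this shape, so deg p = 2.
Then, checking where it meets the axes: it meets the y-axis at y = 0 (among the integer gridlines); among the integer gridlines, it crosses the x-axis at x ∈ {0, 1}.
Finally, matching integer coefficients to the picture gives p.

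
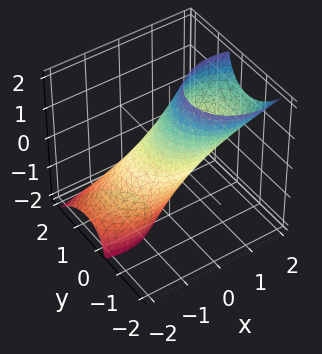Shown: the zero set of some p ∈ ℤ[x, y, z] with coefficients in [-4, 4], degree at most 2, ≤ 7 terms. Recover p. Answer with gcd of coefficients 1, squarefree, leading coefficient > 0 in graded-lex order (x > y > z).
2*x^2 - 3*x*z + 3*y^2 + 2*y*z + z^2 - 2

(a) Degree: the shape is more complex than any degree-1 surface, so deg p = 2.
(b) Observable constraints: the x-axis gridline crossings are at x ∈ {-1, 1}.
(c) Solving for integer coefficients yields p as stated.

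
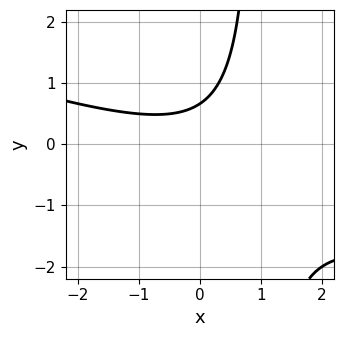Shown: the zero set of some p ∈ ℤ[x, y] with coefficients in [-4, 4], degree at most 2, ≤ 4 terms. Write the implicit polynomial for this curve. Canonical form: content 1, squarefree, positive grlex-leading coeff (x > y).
deg p = 2. No degree-1 curve has this shape.
Checking where it meets the axes: no x-intercept at any integer in the box.
Matching integer coefficients to the picture gives p.

x^2 + 3*x*y - 3*y + 2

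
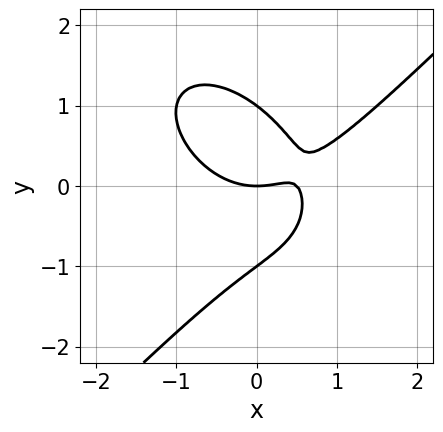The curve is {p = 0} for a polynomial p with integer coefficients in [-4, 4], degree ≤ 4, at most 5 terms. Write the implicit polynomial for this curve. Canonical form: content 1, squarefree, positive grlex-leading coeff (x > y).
1. The degree is 3 — the shape is more complex than any degree-2 curve.
2. Observable constraints: it meets the x-axis at x = 0 (among the integer gridlines); the y-axis gridline crossings are at y ∈ {-1, 0, 1}.
3. These observations pin down the coefficients.

2*x^3 - 2*y^3 - x^2 - 3*x*y + 2*y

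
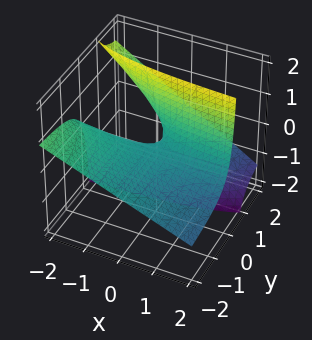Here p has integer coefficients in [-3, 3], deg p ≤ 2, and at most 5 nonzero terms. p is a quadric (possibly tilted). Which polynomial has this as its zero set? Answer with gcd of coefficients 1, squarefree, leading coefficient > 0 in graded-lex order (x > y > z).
First, the degree is 2 — a generic line meets the surface in up to 2 points.
Then, from the visible intercepts: every point of the y-axis in the box is on the surface; one z-axis crossing is at z = 0.
Finally, the integer polynomial consistent with all of this is the stated p. Check: (1, 0, 0) on the x-axis lies on the surface, and p(1, 0, 0) = 0. ✓

x*y + 2*y*z - z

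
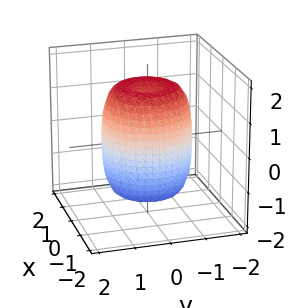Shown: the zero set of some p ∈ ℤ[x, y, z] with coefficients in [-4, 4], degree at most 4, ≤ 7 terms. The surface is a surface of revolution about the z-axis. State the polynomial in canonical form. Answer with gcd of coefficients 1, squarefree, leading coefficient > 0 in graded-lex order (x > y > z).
2*x^4 + 4*x^2*y^2 + 2*y^4 - 2*x^2 - 2*y^2 + z^2 - 2

1. The degree is 4 — a generic line meets the surface in up to 4 points.
2. Symmetries: rotational symmetry about the z-axis ⇒ p depends on x, y only through x² + y².
3. Checking where it meets the axes: a circular section at z = 0 has radius between 1 and 2.
4. Matching integer coefficients to the picture gives p.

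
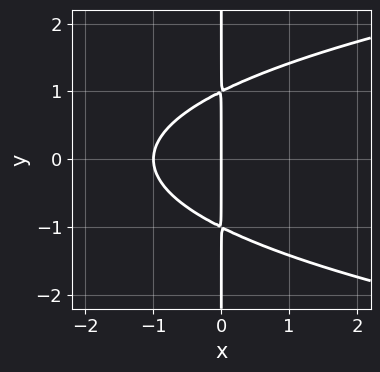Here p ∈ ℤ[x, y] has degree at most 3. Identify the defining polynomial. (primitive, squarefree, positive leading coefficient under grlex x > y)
x*y^2 - x^2 - x

1. The degree is 3 — the shape is more complex than any degree-2 curve.
2. Symmetries: the y ↦ −y reflection is a symmetry, so y appears only in even powers.
3. Checking where it meets the axes: the x-axis gridline crossings are at x ∈ {-1, 0}; the visible y-axis segment lies entirely on the curve.
4. Solving for integer coefficients yields p as stated.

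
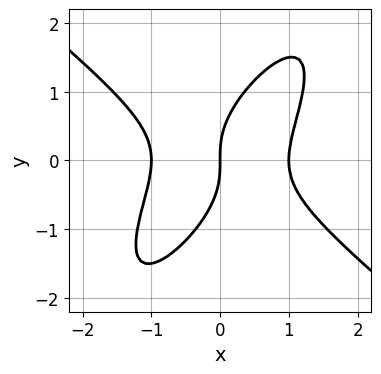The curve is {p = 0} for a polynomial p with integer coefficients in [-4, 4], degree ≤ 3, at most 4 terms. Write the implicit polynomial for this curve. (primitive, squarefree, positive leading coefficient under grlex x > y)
1. deg p = 3. The shape is more complex than any degree-2 curve.
2. From the visible intercepts: it meets the y-axis at y = 0 (among the integer gridlines); the x-axis gridline crossings are at x ∈ {-1, 0, 1}.
3. Fitting integer coefficients to these (and the overall shape) gives p.

3*x^3 - 3*x*y^2 + 2*y^3 - 3*x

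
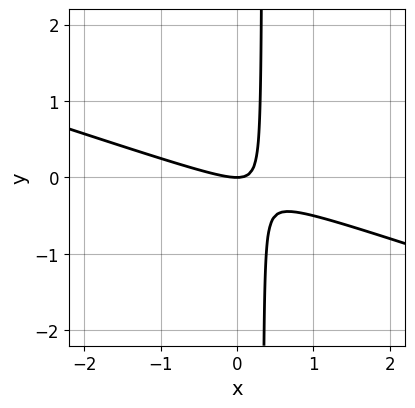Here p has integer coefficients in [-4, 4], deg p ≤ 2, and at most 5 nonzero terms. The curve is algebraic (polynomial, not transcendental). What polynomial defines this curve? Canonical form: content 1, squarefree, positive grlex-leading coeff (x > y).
x^2 + 3*x*y - y

1. The degree is 2 — the shape is more complex than any degree-1 curve.
2. Checking where it meets the axes: it meets the x-axis at x = 0 (among the integer gridlines); it meets the y-axis at y = 0 (among the integer gridlines).
3. Putting this together gives p.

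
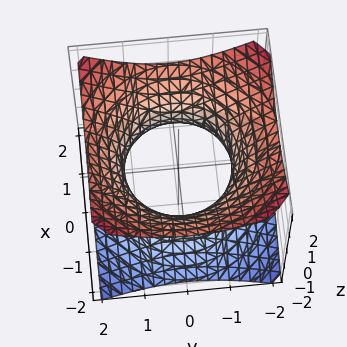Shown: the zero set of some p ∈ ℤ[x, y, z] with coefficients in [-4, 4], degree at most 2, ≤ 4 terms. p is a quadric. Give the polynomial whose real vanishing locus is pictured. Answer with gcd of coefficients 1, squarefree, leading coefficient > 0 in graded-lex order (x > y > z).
1. deg p = 2. An hourglass — one-sheet hyperboloid; a quadric.
2. Symmetries: every cross-section ⟂ z is a circle, so x, y appear only via x² + y²; the z ↦ −z reflection is a symmetry, so z appears only in even powers.
3. From the visible intercepts: no z-intercept at any integer in the box; a circular section at z = -1 has radius between 1 and 2.
4. Putting this together gives p.

2*x^2 + 2*y^2 - 3*z^2 - 3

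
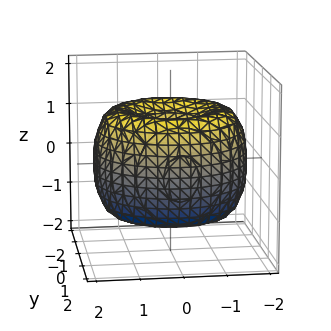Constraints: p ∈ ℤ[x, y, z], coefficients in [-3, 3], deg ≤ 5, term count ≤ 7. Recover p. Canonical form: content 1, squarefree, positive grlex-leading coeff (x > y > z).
x^4 + 2*x^2*y^2 + y^4 - 3*x^2 - 3*y^2 + 2*z^2 - 1

1. Degree: a generic line meets the surface in up to 4 points, so deg p = 4.
2. By symmetry, every cross-section ⟂ z is a circle, so x, y appear only via x² + y².
3. From the axis intercepts and sections: a circular section at z = -1 has radius between 0 and 1.
4. Solving for integer coefficients yields p as stated.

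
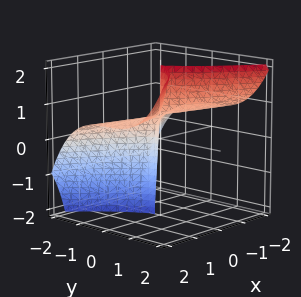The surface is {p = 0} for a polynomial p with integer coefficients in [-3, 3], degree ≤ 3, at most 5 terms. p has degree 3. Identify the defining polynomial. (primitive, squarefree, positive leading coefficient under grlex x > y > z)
3*x^2*z - 2*y^3 - 2*x^2

The degree is 3 — the shape is more complex than any degree-2 surface.
Reading off the gridlines: every point of the z-axis in the box is on the surface; it meets the x-axis at x = 0 (among the integer gridlines).
These observations pin down the coefficients.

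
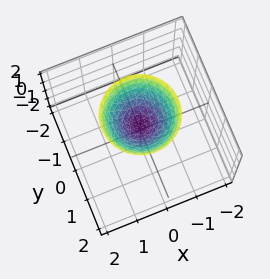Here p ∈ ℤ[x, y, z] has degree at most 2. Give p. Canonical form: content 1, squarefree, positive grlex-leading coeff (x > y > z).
1. Degree: the shape is more complex than any degree-1 surface, so deg p = 2.
2. Symmetries: rotational symmetry about the z-axis ⇒ p depends on x, y only through x² + y².
3. Observable constraints: no x-intercept at any integer in the box; no y-intercept at any integer in the box; a circular section at z = 1 has radius between 0 and 1.
4. The integer polynomial consistent with all of this is the stated p.

3*x^2 + 3*y^2 - 3*z + 2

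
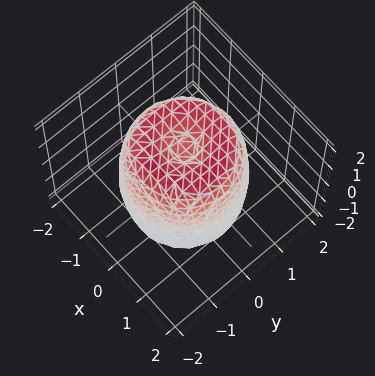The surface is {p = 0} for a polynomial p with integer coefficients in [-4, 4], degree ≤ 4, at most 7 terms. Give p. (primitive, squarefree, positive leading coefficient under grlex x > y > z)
1. Degree: a generic line meets the surface in up to 4 points, so deg p = 4.
2. Symmetries: rotational symmetry about the z-axis ⇒ p depends on x, y only through x² + y².
3. Reading off the gridlines: a circular section at z = 0 has radius between 1 and 2.
4. Putting this together gives p.

2*x^4 + 4*x^2*y^2 + 2*y^4 - 3*x^2 - 3*y^2 + z^2 - 2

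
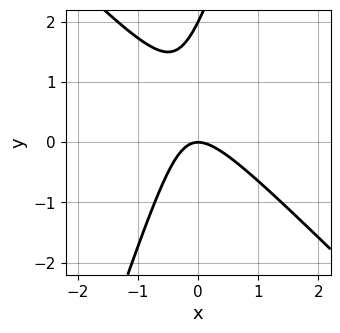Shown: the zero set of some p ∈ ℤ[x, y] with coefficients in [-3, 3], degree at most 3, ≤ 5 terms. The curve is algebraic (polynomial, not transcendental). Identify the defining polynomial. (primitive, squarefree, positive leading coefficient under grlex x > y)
1. Degree: a generic line meets the curve in up to 2 points, so deg p = 2.
2. Checking where it meets the axes: among the integer gridlines, it crosses the y-axis at y ∈ {0, 2}; it crosses the x-axis at the gridline x = 0.
3. Putting this together gives p.

3*x^2 + 2*x*y - y^2 + 2*y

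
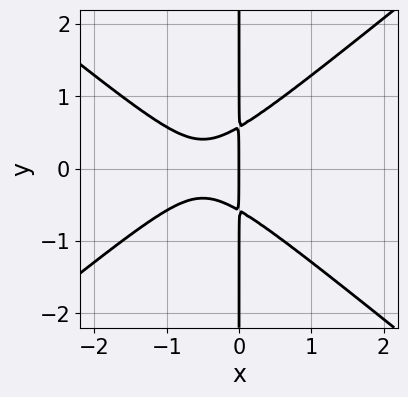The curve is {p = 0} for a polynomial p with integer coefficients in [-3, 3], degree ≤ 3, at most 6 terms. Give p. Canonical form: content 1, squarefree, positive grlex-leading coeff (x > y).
2*x^3 - 3*x*y^2 + 2*x^2 + x

deg p = 3. No degree-2 curve has this shape.
Symmetries: the y ↦ −y reflection is a symmetry, so y appears only in even powers.
Reading off the gridlines: the visible y-axis segment lies entirely on the curve; one x-axis crossing is at x = 0.
Solving for integer coefficients yields p as stated.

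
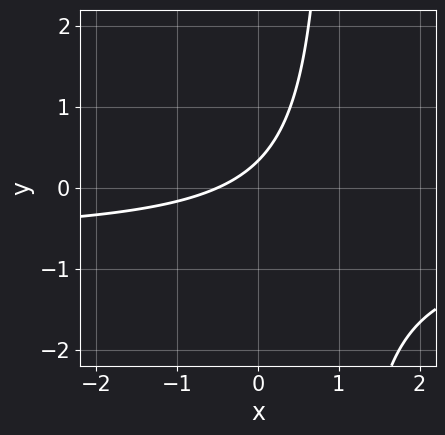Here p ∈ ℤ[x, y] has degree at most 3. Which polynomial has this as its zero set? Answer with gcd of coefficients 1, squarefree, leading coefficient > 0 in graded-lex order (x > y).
Degree: a generic line meets the curve in up to 2 points, so deg p = 2.
Putting this together gives p.

3*x*y + 2*x - 3*y + 1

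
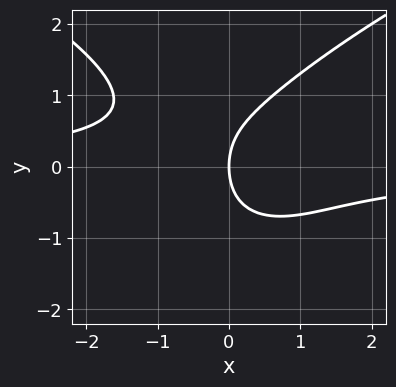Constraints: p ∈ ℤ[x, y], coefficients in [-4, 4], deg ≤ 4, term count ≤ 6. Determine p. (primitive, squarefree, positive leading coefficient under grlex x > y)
y^4 - 2*x^2*y + y^2 - 2*x

First, deg p = 4.
Then, against the integer gridlines: it crosses the y-axis at the gridline y = 0; it meets the x-axis at x = 0 (among the integer gridlines).
Finally, solving for integer coefficients yields p as stated.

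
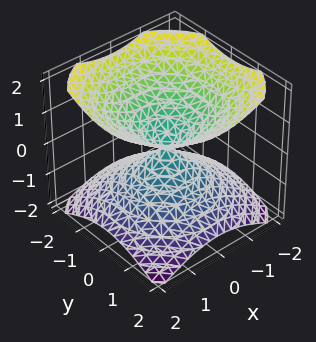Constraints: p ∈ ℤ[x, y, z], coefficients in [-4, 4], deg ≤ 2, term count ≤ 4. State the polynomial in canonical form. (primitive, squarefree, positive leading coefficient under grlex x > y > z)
2*x^2 + 2*y^2 - 3*z^2

1. There are 2 components.
2. deg p = 2.
3. Symmetries: mirror symmetry z ↦ −z ⇒ only even powers of z; every cross-section ⟂ z is a circle, so x, y appear only via x² + y².
4. From the visible intercepts: it meets the x-axis at x = 0 (among the integer gridlines); a circular section at z = 1 has radius between 1 and 2.
5. Matching integer coefficients to the picture gives p.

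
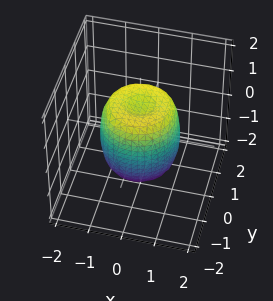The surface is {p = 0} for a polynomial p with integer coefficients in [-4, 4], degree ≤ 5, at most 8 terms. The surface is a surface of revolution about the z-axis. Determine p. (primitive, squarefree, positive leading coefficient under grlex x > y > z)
2*x^4 + 4*x^2*y^2 + 2*y^4 - 2*x^2 - 2*y^2 + z^2 - 1

The degree is 4 — no degree-3 surface has this shape.
Symmetry: the z-axis is an axis of rotation, so x and y enter only as x² + y².
Observable constraints: among the integer gridlines, it crosses the z-axis at z ∈ {-1, 1}; a circular section at z = 1 has radius exactly 1.
Fitting integer coefficients to these (and the overall shape) gives p.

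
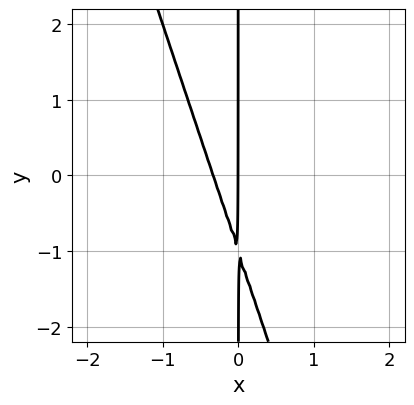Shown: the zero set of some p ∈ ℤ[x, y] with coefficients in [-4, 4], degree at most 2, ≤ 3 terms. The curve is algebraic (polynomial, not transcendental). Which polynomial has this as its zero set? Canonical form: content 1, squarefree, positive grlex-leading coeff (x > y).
3*x^2 + x*y + x

(a) The degree is 2 — a generic line meets the curve in up to 2 points.
(b) From the visible intercepts: it crosses the x-axis at the gridline x = 0; every point of the y-axis in the box is on the curve.
(c) Fitting integer coefficients to these (and the overall shape) gives p.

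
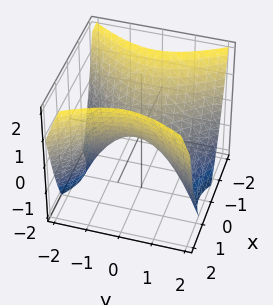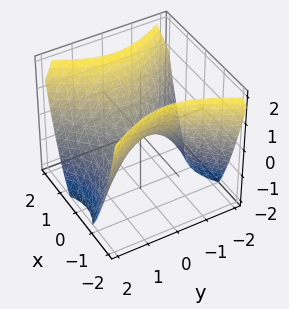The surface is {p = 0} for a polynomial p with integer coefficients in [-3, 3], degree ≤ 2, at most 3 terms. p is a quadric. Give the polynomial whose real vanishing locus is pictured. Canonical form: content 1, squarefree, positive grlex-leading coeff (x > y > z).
1. Degree: a saddle surface; a quadric, so deg p = 2.
2. Symmetries: mirror symmetry y ↦ −y ⇒ only even powers of y; mirror symmetry x ↦ −x ⇒ only even powers of x.
3. Checking where it meets the axes: it crosses the z-axis at the gridline z = 0; it crosses the y-axis at the gridline y = 0; one x-axis crossing is at x = 0.
4. Fitting integer coefficients to these (and the overall shape) gives p.

3*x^2 - 2*y^2 - 3*z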